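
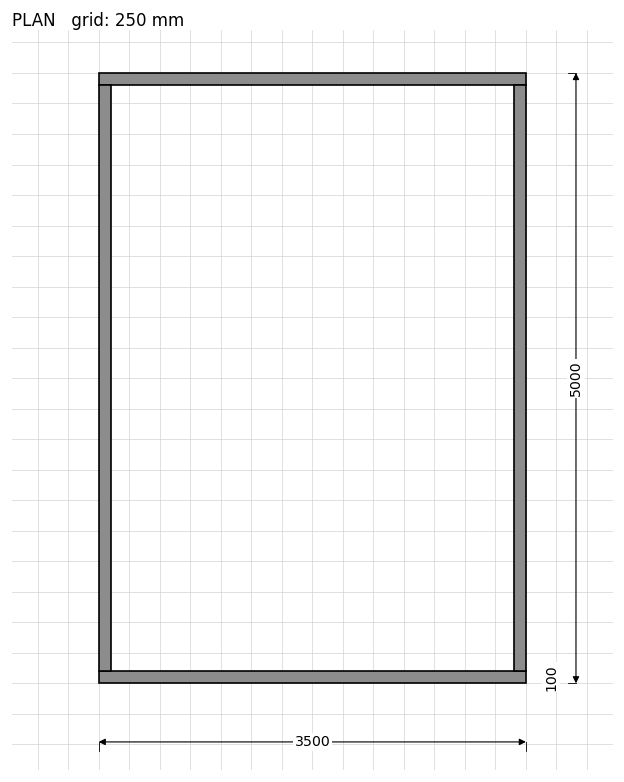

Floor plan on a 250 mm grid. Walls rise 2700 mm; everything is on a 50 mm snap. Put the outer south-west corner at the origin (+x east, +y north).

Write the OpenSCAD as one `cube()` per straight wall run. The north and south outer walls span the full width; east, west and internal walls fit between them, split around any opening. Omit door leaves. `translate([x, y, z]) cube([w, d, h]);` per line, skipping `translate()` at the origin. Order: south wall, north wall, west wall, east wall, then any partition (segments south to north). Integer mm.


cube([3500, 100, 2700]);
translate([0, 4900, 0]) cube([3500, 100, 2700]);
translate([0, 100, 0]) cube([100, 4800, 2700]);
translate([3400, 100, 0]) cube([100, 4800, 2700]);


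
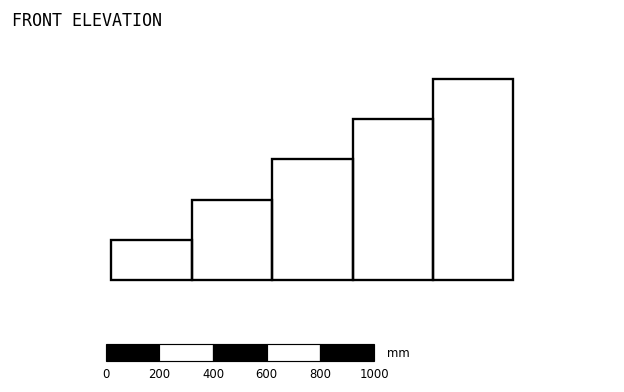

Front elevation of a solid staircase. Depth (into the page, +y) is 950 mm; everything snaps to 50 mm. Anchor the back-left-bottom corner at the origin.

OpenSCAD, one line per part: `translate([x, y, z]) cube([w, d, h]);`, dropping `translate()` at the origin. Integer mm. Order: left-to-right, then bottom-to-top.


cube([300, 950, 150]);
translate([300, 0, 0]) cube([300, 950, 300]);
translate([600, 0, 0]) cube([300, 950, 450]);
translate([900, 0, 0]) cube([300, 950, 600]);
translate([1200, 0, 0]) cube([300, 950, 750]);


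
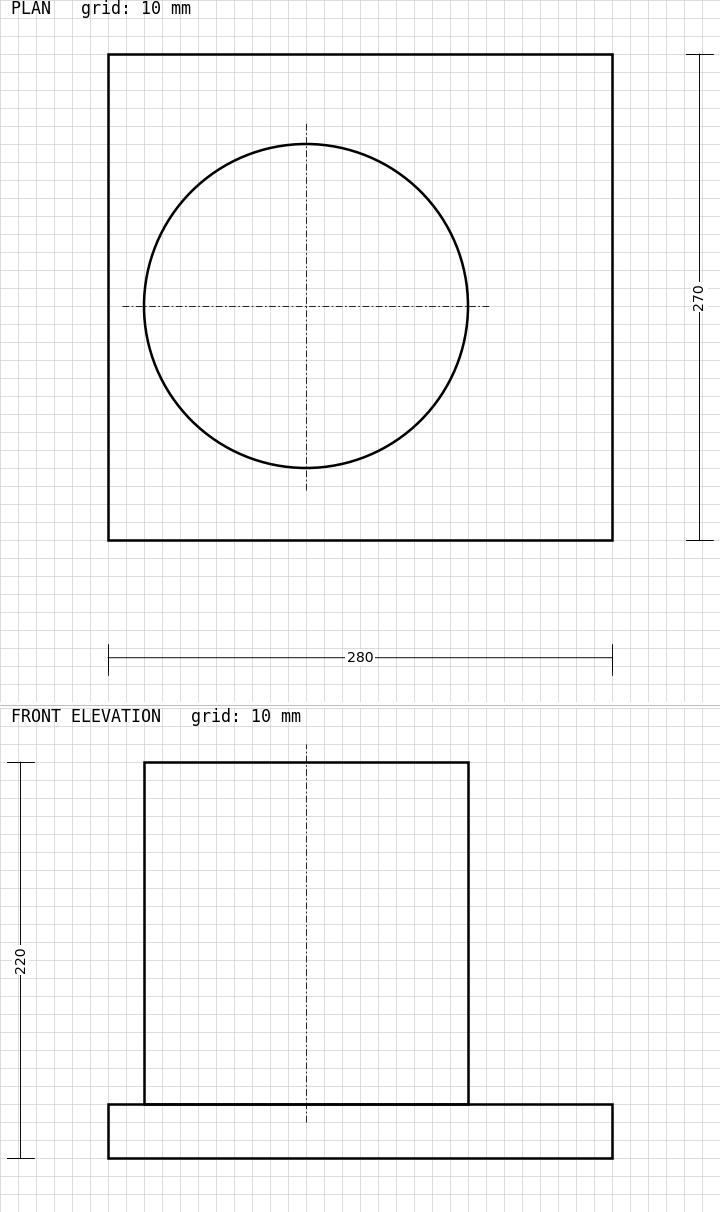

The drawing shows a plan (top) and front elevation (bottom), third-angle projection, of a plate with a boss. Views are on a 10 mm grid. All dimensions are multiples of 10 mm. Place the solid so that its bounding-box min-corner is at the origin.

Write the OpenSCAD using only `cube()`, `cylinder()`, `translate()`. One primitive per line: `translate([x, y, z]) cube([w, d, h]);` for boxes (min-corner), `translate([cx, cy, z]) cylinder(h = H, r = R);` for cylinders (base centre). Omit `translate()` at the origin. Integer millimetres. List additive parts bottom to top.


cube([280, 270, 30]);
translate([110, 130, 30]) cylinder(h = 190, r = 90);


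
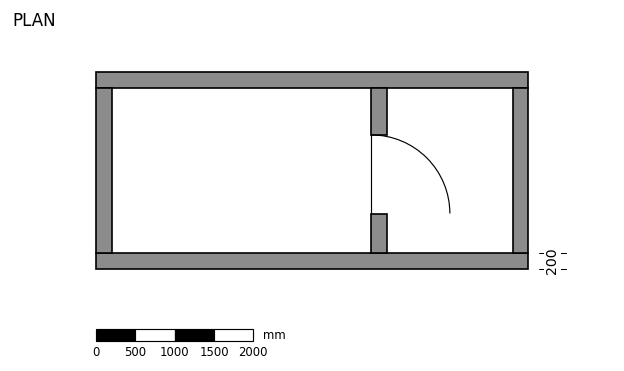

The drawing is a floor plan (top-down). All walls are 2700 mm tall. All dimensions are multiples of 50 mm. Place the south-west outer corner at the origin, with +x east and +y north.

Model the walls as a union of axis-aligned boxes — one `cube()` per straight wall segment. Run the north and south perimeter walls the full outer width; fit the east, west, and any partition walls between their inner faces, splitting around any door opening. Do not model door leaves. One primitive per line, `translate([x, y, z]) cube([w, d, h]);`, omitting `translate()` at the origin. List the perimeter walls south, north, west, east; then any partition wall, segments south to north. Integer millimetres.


cube([5500, 200, 2700]);
translate([0, 2300, 0]) cube([5500, 200, 2700]);
translate([0, 200, 0]) cube([200, 2100, 2700]);
translate([5300, 200, 0]) cube([200, 2100, 2700]);
translate([3500, 200, 0]) cube([200, 500, 2700]);
translate([3500, 1700, 0]) cube([200, 600, 2700]);


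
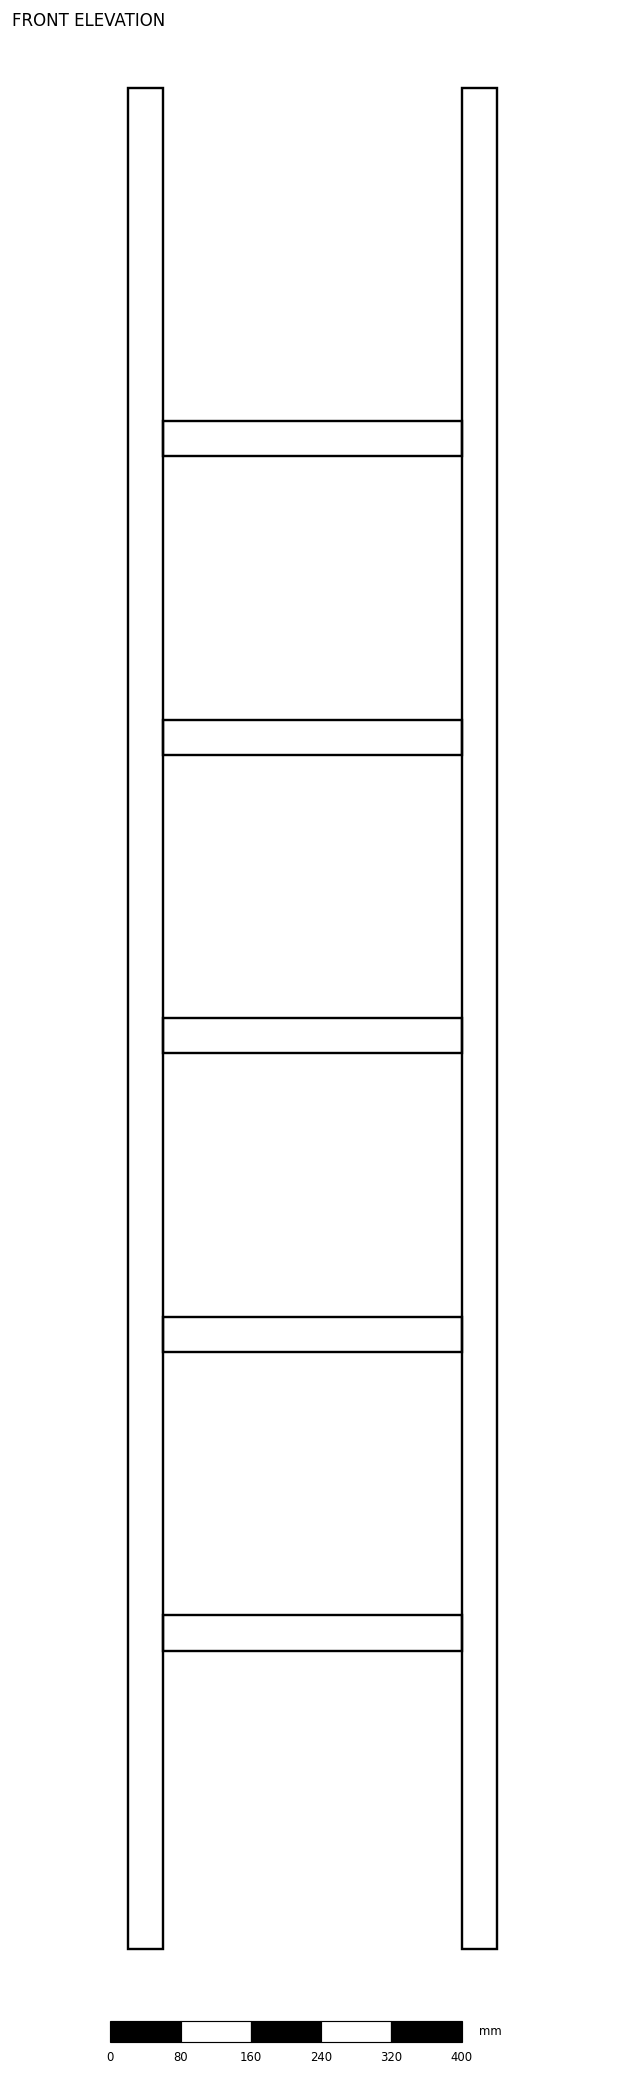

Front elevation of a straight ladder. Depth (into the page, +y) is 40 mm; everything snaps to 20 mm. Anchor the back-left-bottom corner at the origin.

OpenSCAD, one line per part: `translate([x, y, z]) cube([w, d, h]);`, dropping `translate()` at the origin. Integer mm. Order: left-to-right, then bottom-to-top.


cube([40, 40, 2120]);
translate([40, 0, 340]) cube([340, 40, 40]);
translate([40, 0, 680]) cube([340, 40, 40]);
translate([40, 0, 1020]) cube([340, 40, 40]);
translate([40, 0, 1360]) cube([340, 40, 40]);
translate([40, 0, 1700]) cube([340, 40, 40]);
translate([380, 0, 0]) cube([40, 40, 2120]);


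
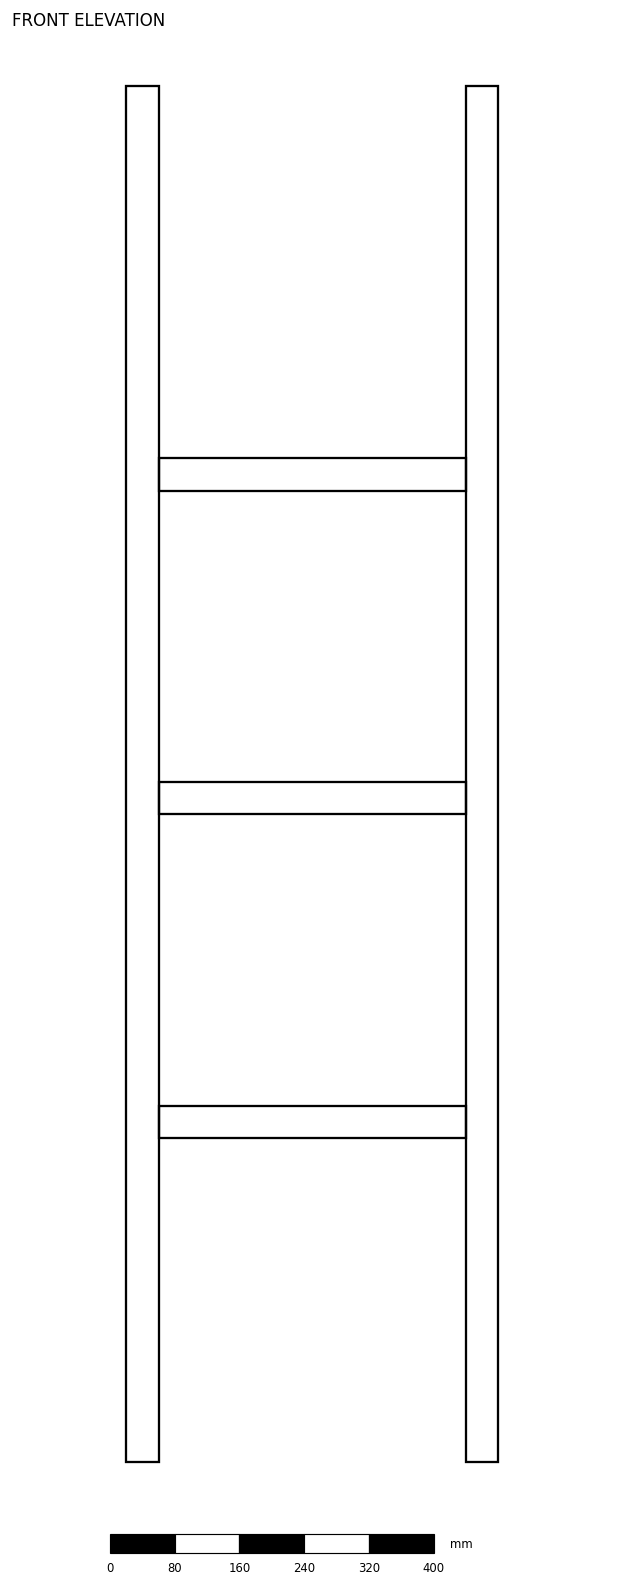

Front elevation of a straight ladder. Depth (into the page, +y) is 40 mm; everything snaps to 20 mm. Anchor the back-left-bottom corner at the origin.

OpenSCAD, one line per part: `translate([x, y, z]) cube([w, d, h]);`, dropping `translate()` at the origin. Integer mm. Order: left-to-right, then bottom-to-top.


cube([40, 40, 1700]);
translate([40, 0, 400]) cube([380, 40, 40]);
translate([40, 0, 800]) cube([380, 40, 40]);
translate([40, 0, 1200]) cube([380, 40, 40]);
translate([420, 0, 0]) cube([40, 40, 1700]);


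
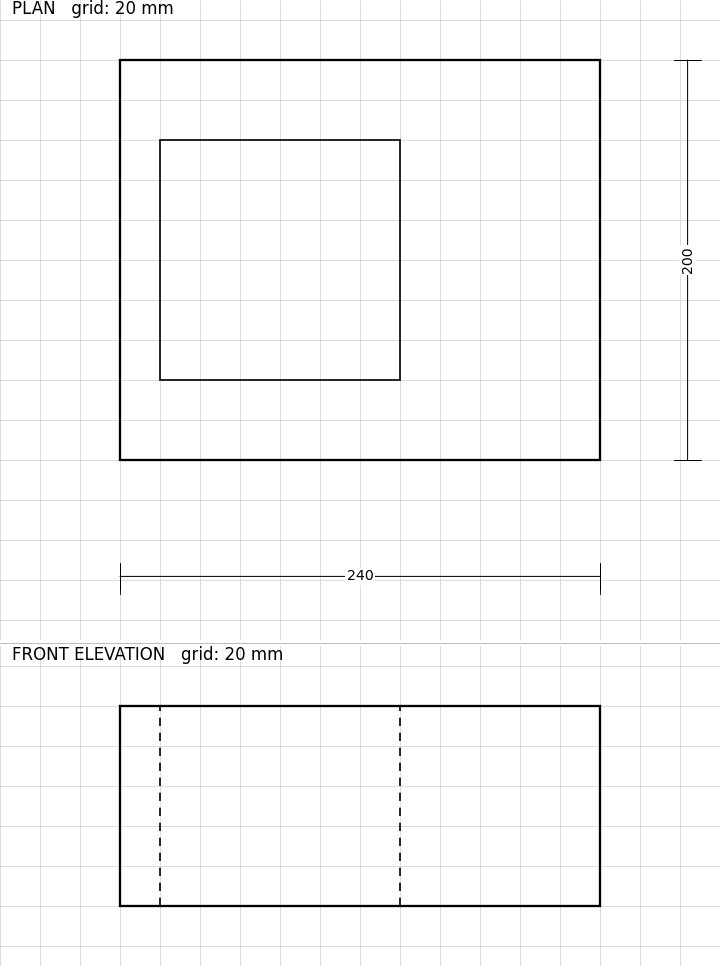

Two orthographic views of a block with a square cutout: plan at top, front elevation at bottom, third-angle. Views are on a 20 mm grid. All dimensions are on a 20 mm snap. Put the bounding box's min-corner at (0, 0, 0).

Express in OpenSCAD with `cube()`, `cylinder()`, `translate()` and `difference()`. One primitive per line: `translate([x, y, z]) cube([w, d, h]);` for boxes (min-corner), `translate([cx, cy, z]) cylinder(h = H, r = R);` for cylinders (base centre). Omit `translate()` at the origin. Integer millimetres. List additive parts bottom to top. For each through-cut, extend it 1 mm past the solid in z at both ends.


difference() {
  cube([240, 200, 100]);
  translate([20, 40, -1]) cube([120, 120, 102]);
}


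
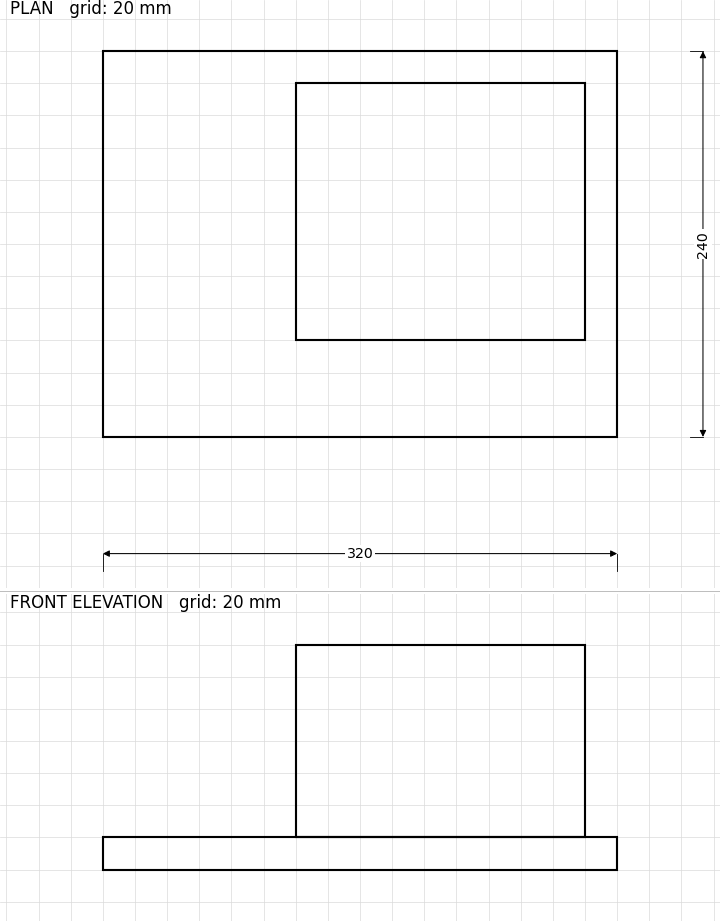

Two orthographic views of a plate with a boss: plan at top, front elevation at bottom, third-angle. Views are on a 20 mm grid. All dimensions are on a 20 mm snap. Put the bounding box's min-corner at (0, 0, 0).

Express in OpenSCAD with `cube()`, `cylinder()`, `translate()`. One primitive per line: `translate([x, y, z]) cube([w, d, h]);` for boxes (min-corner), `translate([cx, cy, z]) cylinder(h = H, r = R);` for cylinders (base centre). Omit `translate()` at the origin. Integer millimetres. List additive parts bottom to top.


cube([320, 240, 20]);
translate([120, 60, 20]) cube([180, 160, 120]);


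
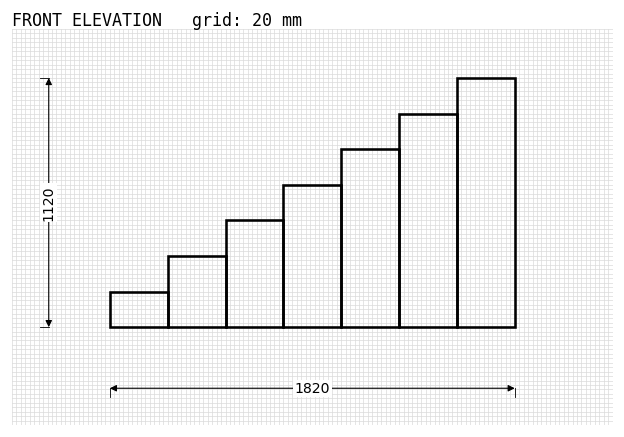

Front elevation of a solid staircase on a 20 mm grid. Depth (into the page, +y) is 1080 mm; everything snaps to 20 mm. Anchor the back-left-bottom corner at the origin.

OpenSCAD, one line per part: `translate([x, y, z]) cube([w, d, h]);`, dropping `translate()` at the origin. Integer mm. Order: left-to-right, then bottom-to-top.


cube([260, 1080, 160]);
translate([260, 0, 0]) cube([260, 1080, 320]);
translate([520, 0, 0]) cube([260, 1080, 480]);
translate([780, 0, 0]) cube([260, 1080, 640]);
translate([1040, 0, 0]) cube([260, 1080, 800]);
translate([1300, 0, 0]) cube([260, 1080, 960]);
translate([1560, 0, 0]) cube([260, 1080, 1120]);


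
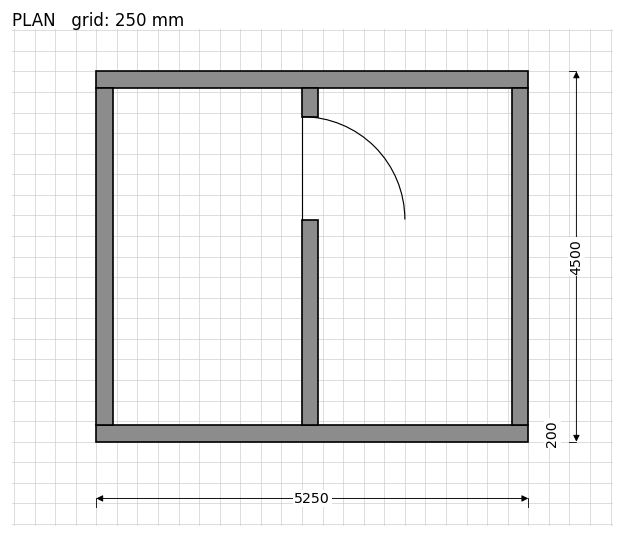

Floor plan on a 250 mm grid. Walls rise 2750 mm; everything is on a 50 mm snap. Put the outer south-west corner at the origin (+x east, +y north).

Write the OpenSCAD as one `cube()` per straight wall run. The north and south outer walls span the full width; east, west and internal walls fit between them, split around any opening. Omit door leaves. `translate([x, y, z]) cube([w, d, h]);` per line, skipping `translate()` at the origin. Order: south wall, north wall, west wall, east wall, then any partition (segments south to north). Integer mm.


cube([5250, 200, 2750]);
translate([0, 4300, 0]) cube([5250, 200, 2750]);
translate([0, 200, 0]) cube([200, 4100, 2750]);
translate([5050, 200, 0]) cube([200, 4100, 2750]);
translate([2500, 200, 0]) cube([200, 2500, 2750]);
translate([2500, 3950, 0]) cube([200, 350, 2750]);


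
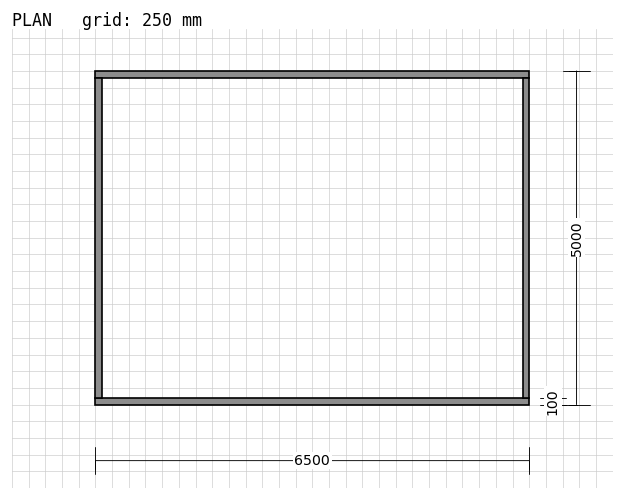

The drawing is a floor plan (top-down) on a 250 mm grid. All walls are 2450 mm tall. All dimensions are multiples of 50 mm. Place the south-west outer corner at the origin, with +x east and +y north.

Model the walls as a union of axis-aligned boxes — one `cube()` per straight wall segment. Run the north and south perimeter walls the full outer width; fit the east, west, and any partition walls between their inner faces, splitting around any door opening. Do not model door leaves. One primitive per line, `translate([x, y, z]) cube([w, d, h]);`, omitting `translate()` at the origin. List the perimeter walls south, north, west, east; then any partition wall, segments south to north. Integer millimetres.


cube([6500, 100, 2450]);
translate([0, 4900, 0]) cube([6500, 100, 2450]);
translate([0, 100, 0]) cube([100, 4800, 2450]);
translate([6400, 100, 0]) cube([100, 4800, 2450]);


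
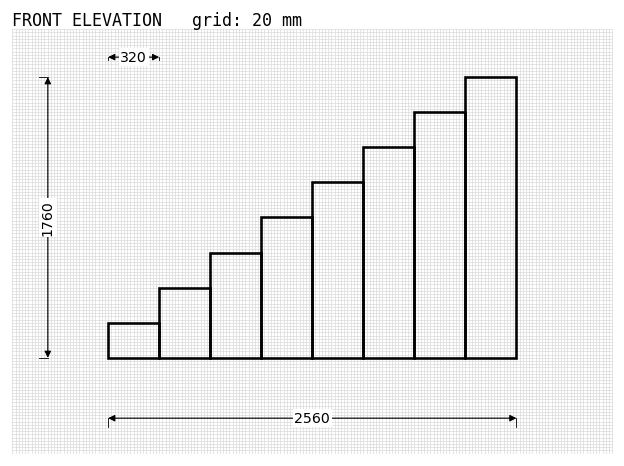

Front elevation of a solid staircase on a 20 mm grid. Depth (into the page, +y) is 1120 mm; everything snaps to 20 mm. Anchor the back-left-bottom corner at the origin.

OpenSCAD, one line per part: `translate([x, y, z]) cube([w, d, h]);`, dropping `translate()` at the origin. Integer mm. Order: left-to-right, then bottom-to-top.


cube([320, 1120, 220]);
translate([320, 0, 0]) cube([320, 1120, 440]);
translate([640, 0, 0]) cube([320, 1120, 660]);
translate([960, 0, 0]) cube([320, 1120, 880]);
translate([1280, 0, 0]) cube([320, 1120, 1100]);
translate([1600, 0, 0]) cube([320, 1120, 1320]);
translate([1920, 0, 0]) cube([320, 1120, 1540]);
translate([2240, 0, 0]) cube([320, 1120, 1760]);


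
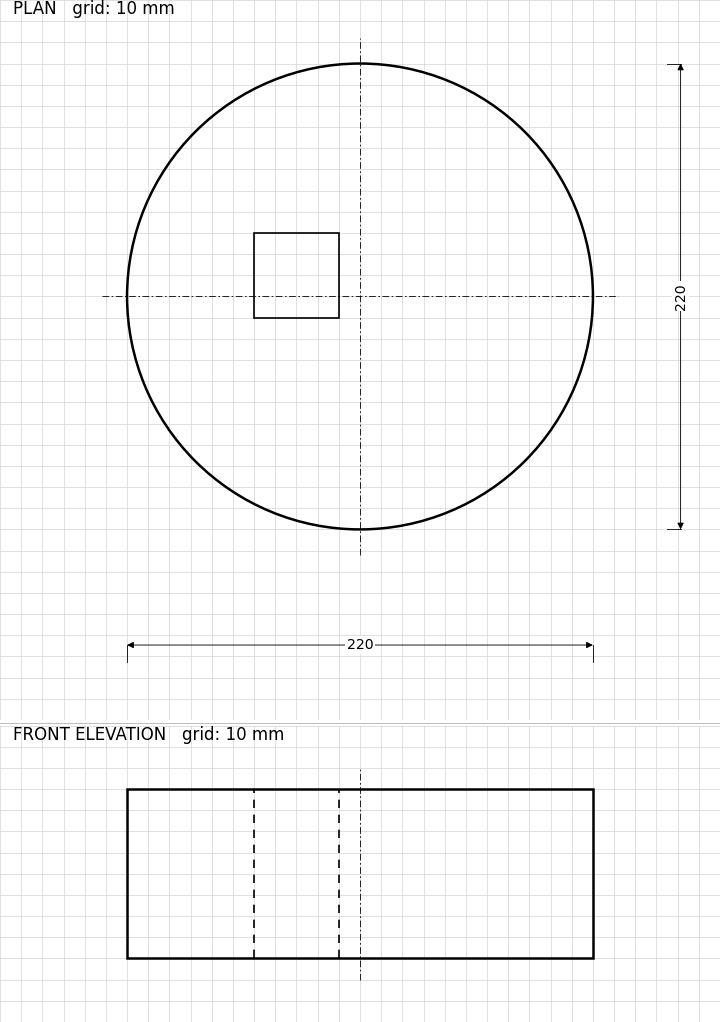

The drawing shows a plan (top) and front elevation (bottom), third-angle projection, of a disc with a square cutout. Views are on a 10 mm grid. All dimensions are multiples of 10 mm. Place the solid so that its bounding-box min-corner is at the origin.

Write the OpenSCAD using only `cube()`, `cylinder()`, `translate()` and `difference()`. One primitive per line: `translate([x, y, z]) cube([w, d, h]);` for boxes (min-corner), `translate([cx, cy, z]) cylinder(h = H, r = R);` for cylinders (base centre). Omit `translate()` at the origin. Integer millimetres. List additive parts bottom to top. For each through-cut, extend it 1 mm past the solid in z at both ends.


difference() {
  translate([110, 110, 0]) cylinder(h = 80, r = 110);
  translate([60, 100, -1]) cube([40, 40, 82]);
}


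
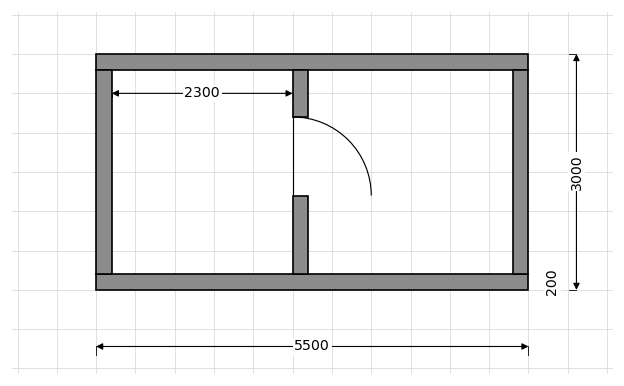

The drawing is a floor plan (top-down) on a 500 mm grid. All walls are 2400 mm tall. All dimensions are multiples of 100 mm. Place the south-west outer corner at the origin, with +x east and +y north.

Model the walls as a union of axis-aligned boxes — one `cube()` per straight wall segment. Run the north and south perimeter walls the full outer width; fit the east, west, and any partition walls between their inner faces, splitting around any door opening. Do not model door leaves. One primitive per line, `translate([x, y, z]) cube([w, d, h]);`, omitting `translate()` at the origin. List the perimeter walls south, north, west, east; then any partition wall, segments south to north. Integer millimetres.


cube([5500, 200, 2400]);
translate([0, 2800, 0]) cube([5500, 200, 2400]);
translate([0, 200, 0]) cube([200, 2600, 2400]);
translate([5300, 200, 0]) cube([200, 2600, 2400]);
translate([2500, 200, 0]) cube([200, 1000, 2400]);
translate([2500, 2200, 0]) cube([200, 600, 2400]);


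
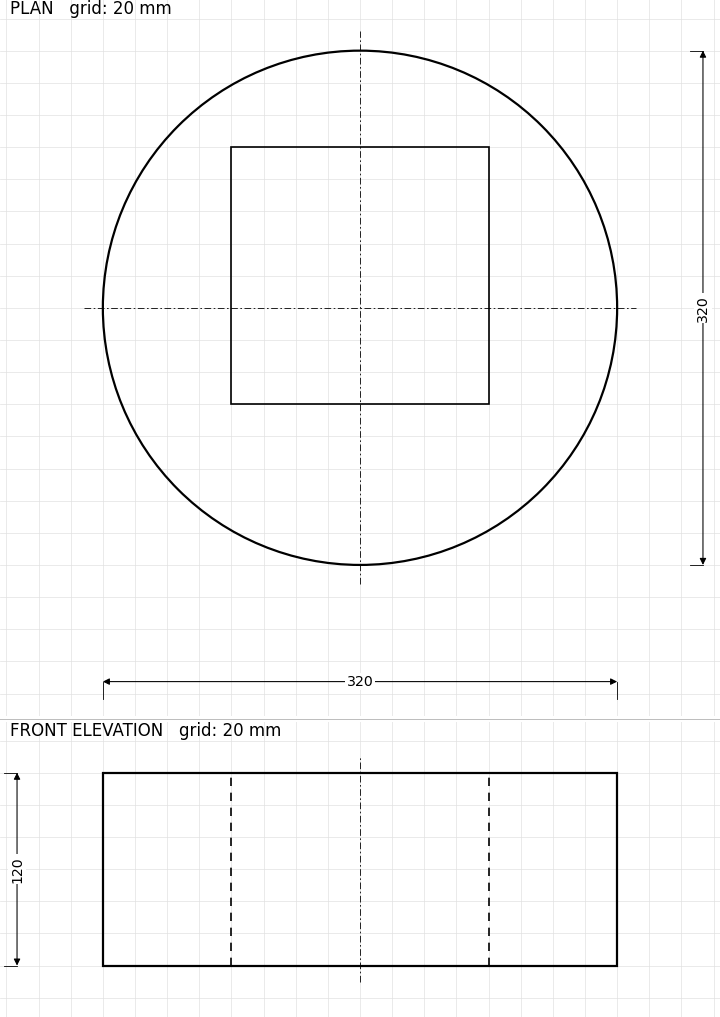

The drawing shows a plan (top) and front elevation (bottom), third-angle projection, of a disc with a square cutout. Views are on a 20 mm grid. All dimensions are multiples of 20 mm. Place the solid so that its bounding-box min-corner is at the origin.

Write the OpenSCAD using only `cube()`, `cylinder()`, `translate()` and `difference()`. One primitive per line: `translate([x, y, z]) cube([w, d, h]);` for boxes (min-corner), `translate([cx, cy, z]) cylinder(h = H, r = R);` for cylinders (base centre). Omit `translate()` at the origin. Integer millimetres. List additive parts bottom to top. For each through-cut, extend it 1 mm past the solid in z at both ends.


difference() {
  translate([160, 160, 0]) cylinder(h = 120, r = 160);
  translate([80, 100, -1]) cube([160, 160, 122]);
}


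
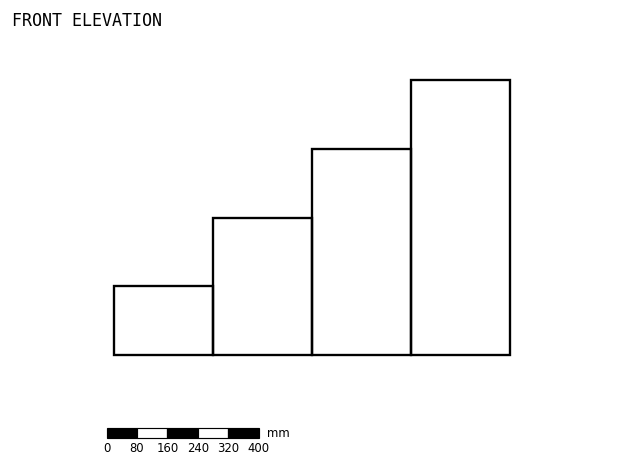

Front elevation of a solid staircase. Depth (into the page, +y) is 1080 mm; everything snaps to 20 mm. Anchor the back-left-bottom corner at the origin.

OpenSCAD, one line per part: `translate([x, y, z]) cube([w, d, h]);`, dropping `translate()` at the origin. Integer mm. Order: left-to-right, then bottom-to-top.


cube([260, 1080, 180]);
translate([260, 0, 0]) cube([260, 1080, 360]);
translate([520, 0, 0]) cube([260, 1080, 540]);
translate([780, 0, 0]) cube([260, 1080, 720]);


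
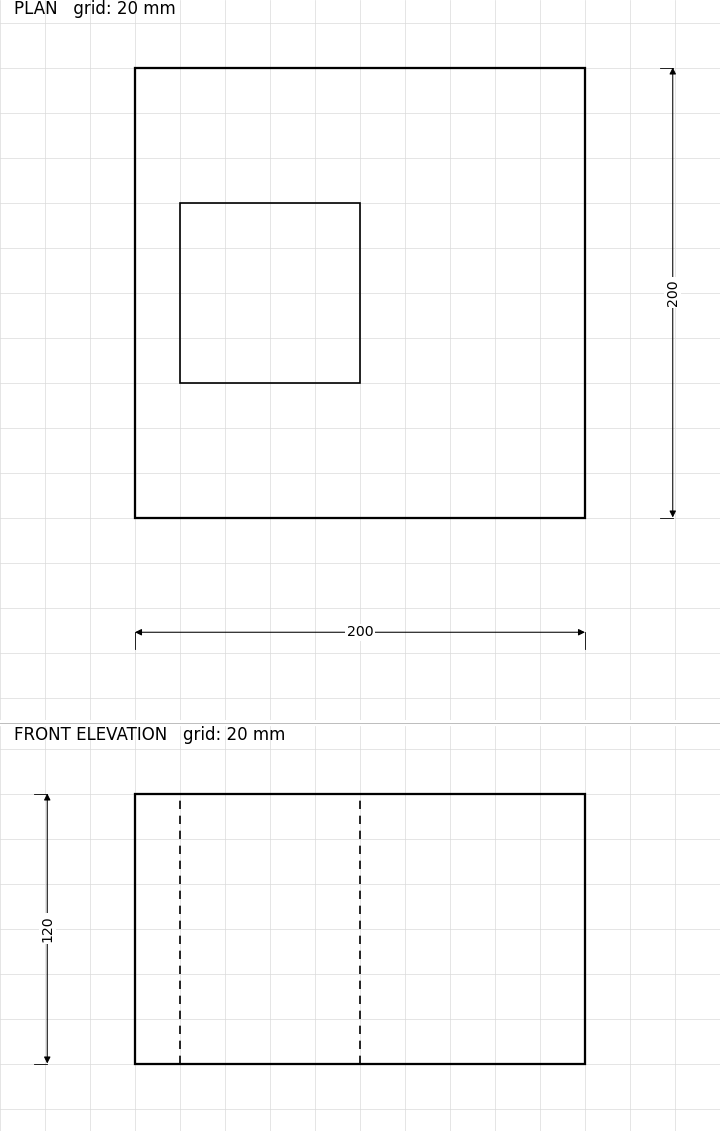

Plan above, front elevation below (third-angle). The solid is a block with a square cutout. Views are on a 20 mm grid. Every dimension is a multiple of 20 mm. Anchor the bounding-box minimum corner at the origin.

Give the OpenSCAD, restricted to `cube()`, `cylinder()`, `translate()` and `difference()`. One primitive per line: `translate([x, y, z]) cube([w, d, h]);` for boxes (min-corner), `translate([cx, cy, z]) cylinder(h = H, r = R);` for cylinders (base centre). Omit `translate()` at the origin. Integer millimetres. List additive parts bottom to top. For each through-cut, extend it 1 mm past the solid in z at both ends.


difference() {
  cube([200, 200, 120]);
  translate([20, 60, -1]) cube([80, 80, 122]);
}


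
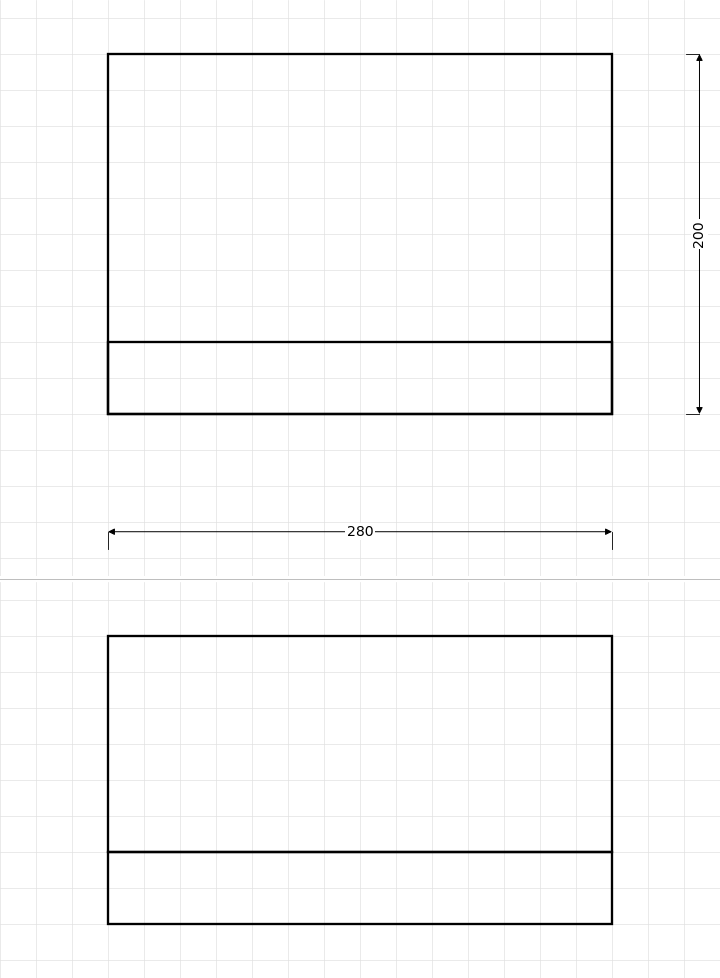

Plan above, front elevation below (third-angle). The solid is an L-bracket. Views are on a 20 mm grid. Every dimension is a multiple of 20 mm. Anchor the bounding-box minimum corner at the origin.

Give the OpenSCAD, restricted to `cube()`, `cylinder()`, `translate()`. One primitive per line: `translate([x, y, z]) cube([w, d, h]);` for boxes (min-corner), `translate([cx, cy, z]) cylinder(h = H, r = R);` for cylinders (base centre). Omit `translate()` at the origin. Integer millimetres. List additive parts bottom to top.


cube([280, 200, 40]);
translate([0, 0, 40]) cube([280, 40, 120]);


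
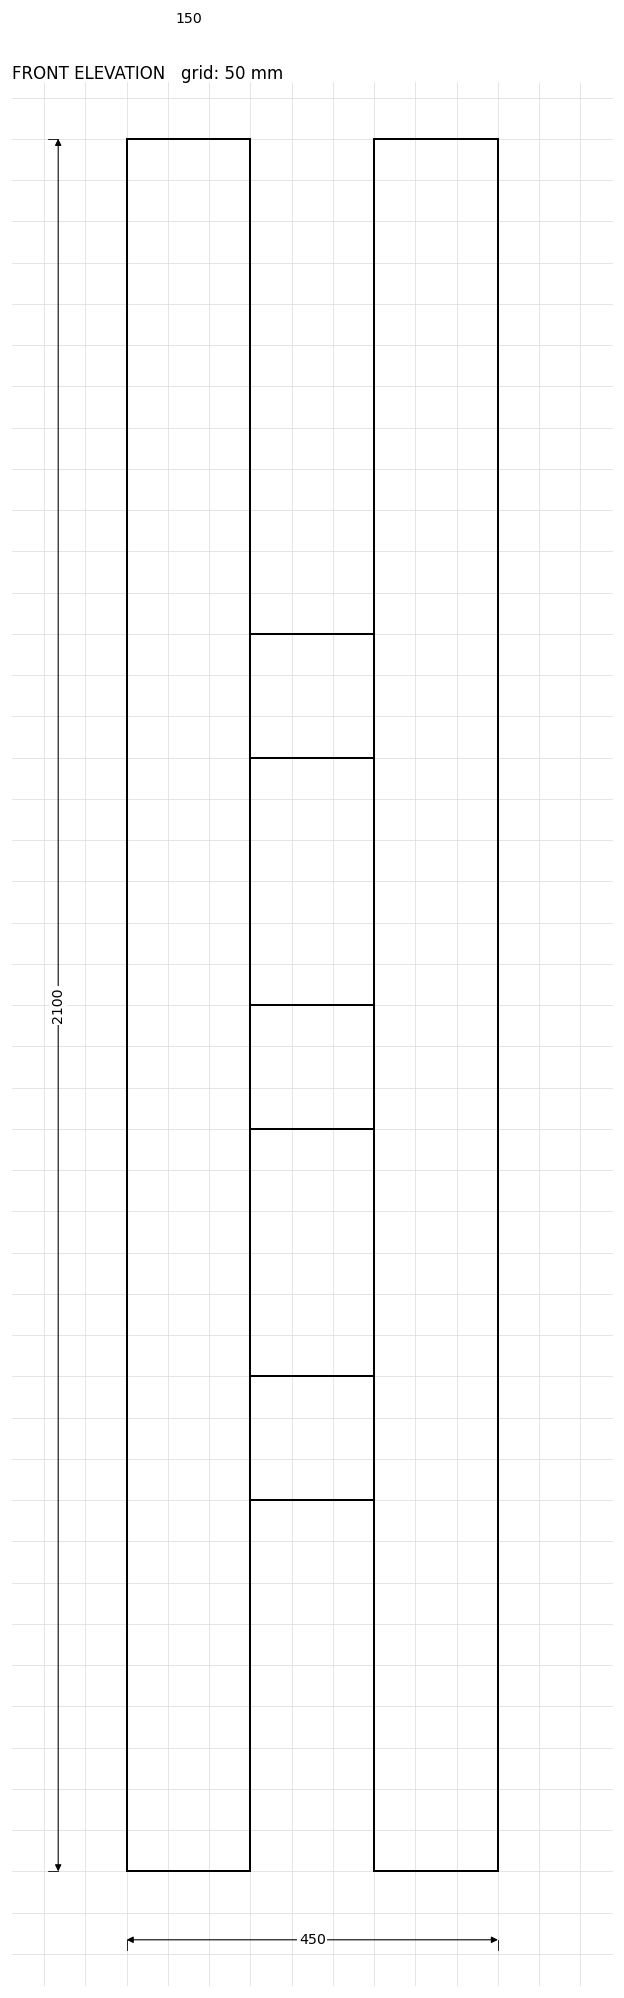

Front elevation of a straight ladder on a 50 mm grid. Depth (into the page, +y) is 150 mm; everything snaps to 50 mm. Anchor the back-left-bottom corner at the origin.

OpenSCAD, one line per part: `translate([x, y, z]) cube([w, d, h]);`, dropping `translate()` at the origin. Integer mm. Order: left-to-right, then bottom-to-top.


cube([150, 150, 2100]);
translate([150, 0, 450]) cube([150, 150, 150]);
translate([150, 0, 900]) cube([150, 150, 150]);
translate([150, 0, 1350]) cube([150, 150, 150]);
translate([300, 0, 0]) cube([150, 150, 2100]);


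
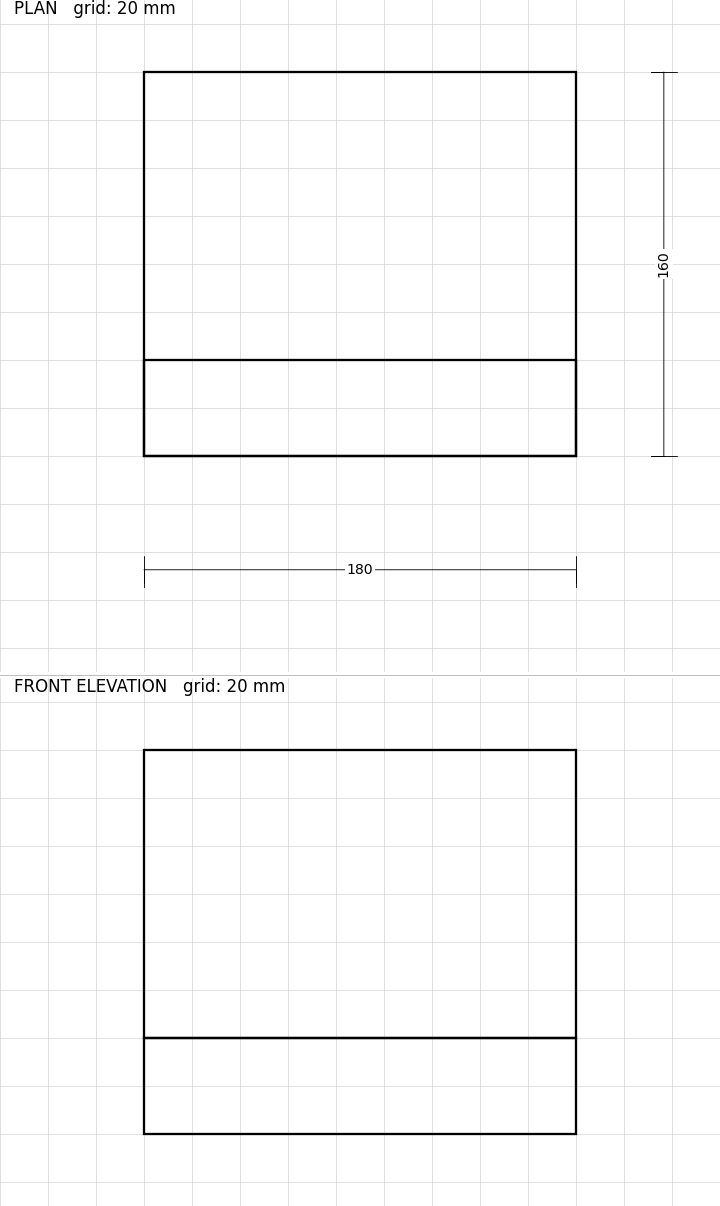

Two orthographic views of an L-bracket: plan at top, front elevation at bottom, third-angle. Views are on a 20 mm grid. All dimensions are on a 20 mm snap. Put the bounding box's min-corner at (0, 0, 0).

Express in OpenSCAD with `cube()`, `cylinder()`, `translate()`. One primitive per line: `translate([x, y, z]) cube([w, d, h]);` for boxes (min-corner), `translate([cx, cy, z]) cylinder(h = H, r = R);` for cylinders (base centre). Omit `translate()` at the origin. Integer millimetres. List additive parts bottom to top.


cube([180, 160, 40]);
translate([0, 0, 40]) cube([180, 40, 120]);


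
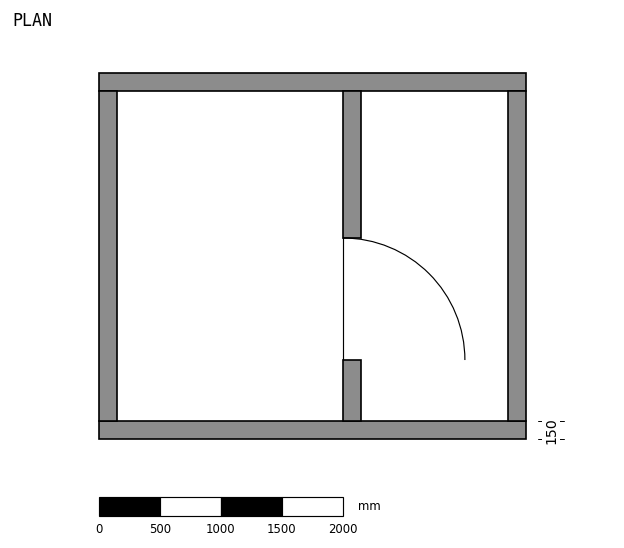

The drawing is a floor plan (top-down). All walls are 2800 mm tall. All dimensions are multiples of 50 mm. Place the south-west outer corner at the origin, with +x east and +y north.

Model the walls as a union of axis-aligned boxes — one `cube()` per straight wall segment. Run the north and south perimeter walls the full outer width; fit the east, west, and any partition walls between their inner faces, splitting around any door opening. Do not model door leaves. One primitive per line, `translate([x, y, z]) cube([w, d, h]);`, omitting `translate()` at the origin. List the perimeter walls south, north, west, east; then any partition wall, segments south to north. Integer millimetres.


cube([3500, 150, 2800]);
translate([0, 2850, 0]) cube([3500, 150, 2800]);
translate([0, 150, 0]) cube([150, 2700, 2800]);
translate([3350, 150, 0]) cube([150, 2700, 2800]);
translate([2000, 150, 0]) cube([150, 500, 2800]);
translate([2000, 1650, 0]) cube([150, 1200, 2800]);


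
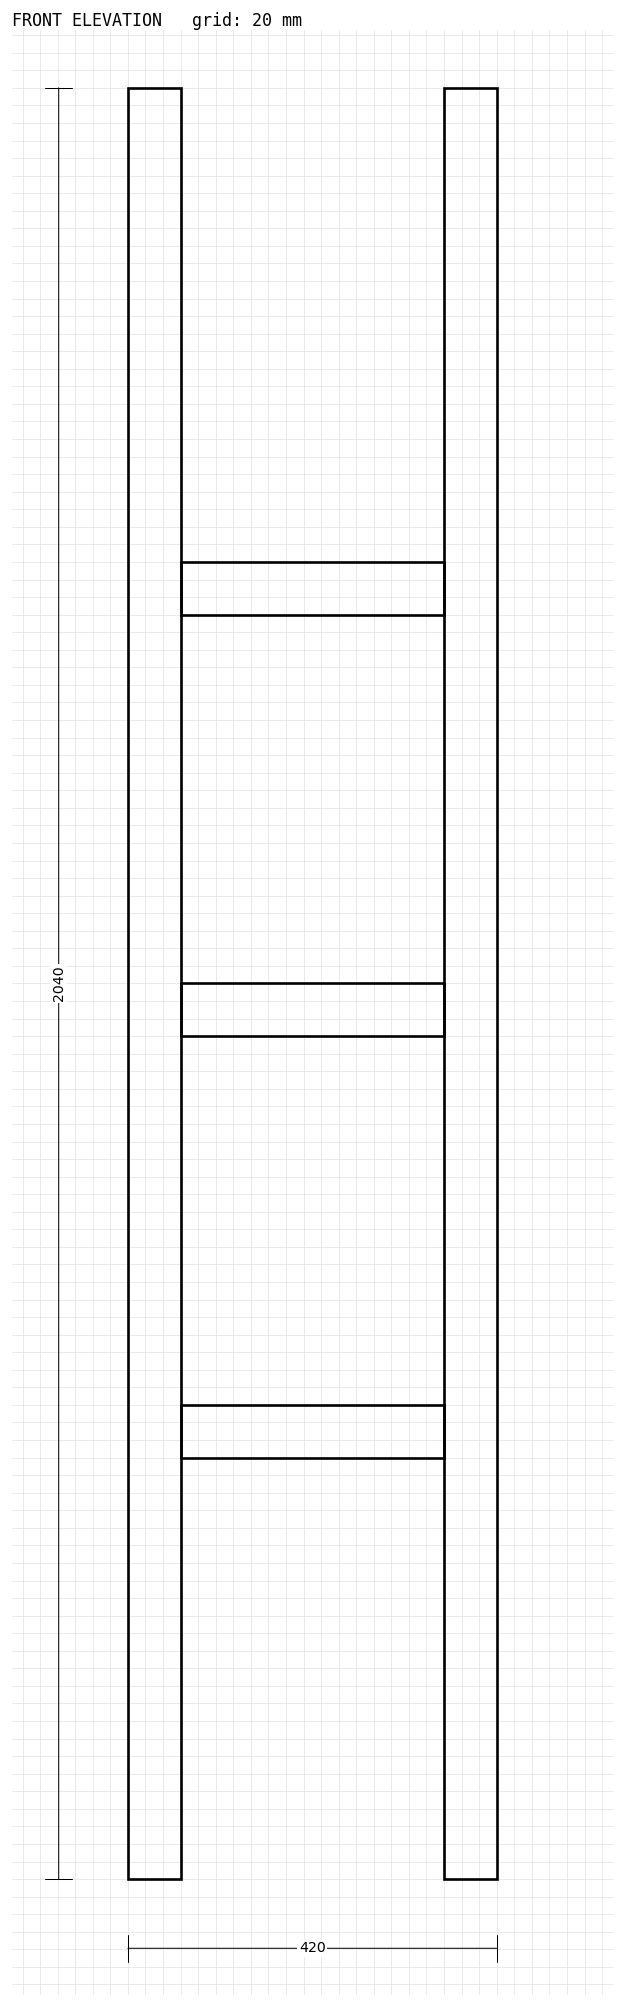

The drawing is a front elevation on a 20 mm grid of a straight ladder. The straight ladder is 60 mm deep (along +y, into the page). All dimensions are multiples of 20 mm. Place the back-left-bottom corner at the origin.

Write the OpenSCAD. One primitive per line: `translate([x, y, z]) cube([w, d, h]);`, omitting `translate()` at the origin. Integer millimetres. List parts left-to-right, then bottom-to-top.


cube([60, 60, 2040]);
translate([60, 0, 480]) cube([300, 60, 60]);
translate([60, 0, 960]) cube([300, 60, 60]);
translate([60, 0, 1440]) cube([300, 60, 60]);
translate([360, 0, 0]) cube([60, 60, 2040]);


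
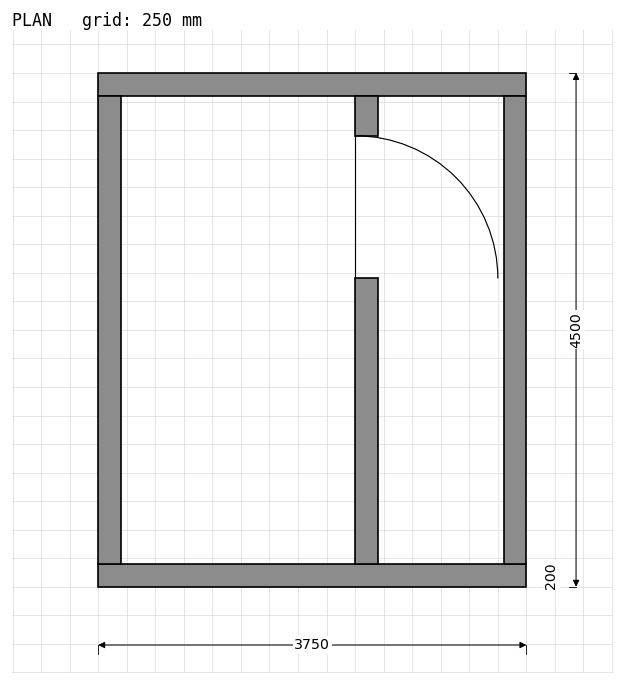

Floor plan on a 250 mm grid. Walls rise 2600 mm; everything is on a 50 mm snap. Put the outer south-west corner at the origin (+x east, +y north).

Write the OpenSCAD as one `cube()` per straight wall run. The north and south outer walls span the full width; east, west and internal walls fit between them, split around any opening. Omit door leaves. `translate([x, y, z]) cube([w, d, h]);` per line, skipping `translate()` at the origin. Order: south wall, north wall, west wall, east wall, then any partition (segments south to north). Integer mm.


cube([3750, 200, 2600]);
translate([0, 4300, 0]) cube([3750, 200, 2600]);
translate([0, 200, 0]) cube([200, 4100, 2600]);
translate([3550, 200, 0]) cube([200, 4100, 2600]);
translate([2250, 200, 0]) cube([200, 2500, 2600]);
translate([2250, 3950, 0]) cube([200, 350, 2600]);


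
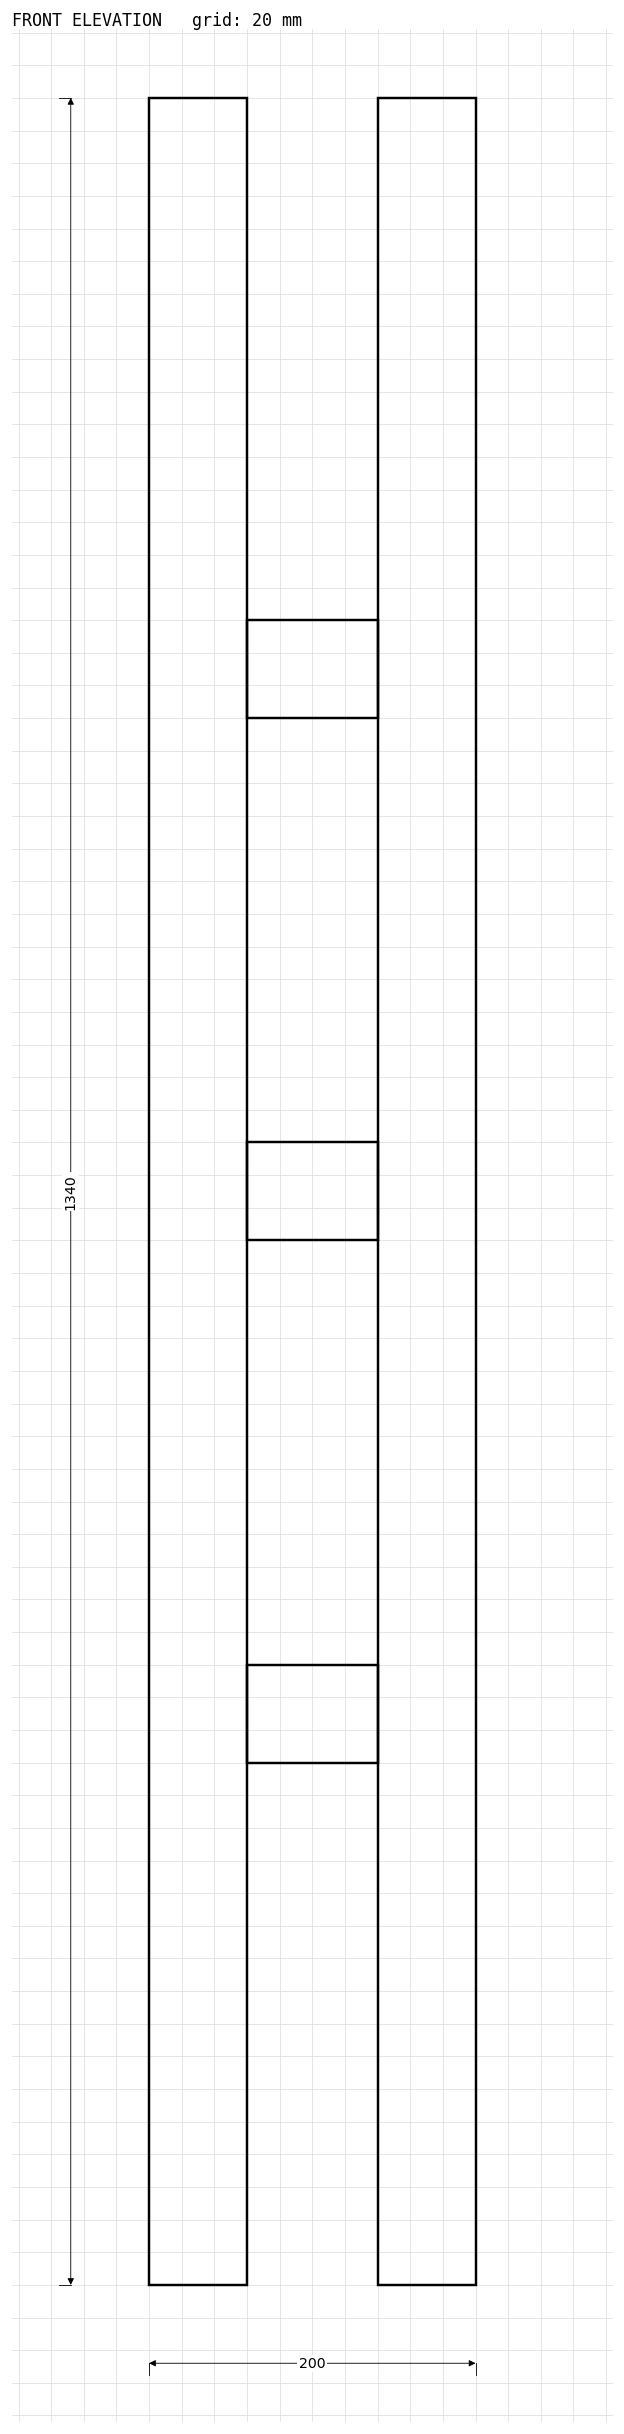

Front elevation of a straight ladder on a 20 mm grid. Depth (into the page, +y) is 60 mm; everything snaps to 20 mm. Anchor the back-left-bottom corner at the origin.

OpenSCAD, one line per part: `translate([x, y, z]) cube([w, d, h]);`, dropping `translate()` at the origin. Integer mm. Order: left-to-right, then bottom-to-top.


cube([60, 60, 1340]);
translate([60, 0, 320]) cube([80, 60, 60]);
translate([60, 0, 640]) cube([80, 60, 60]);
translate([60, 0, 960]) cube([80, 60, 60]);
translate([140, 0, 0]) cube([60, 60, 1340]);


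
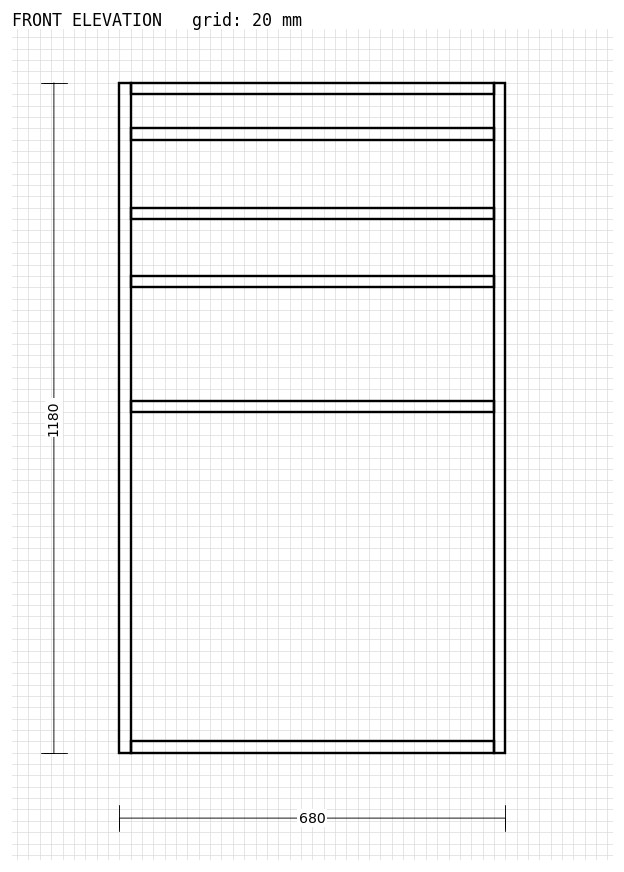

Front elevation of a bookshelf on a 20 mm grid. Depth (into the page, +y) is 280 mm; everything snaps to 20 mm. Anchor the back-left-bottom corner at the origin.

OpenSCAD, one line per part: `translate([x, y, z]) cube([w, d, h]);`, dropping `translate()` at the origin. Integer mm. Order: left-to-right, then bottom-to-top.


cube([20, 280, 1180]);
translate([20, 0, 0]) cube([640, 280, 20]);
translate([20, 0, 600]) cube([640, 280, 20]);
translate([20, 0, 820]) cube([640, 280, 20]);
translate([20, 0, 940]) cube([640, 280, 20]);
translate([20, 0, 1080]) cube([640, 280, 20]);
translate([20, 0, 1160]) cube([640, 280, 20]);
translate([660, 0, 0]) cube([20, 280, 1180]);


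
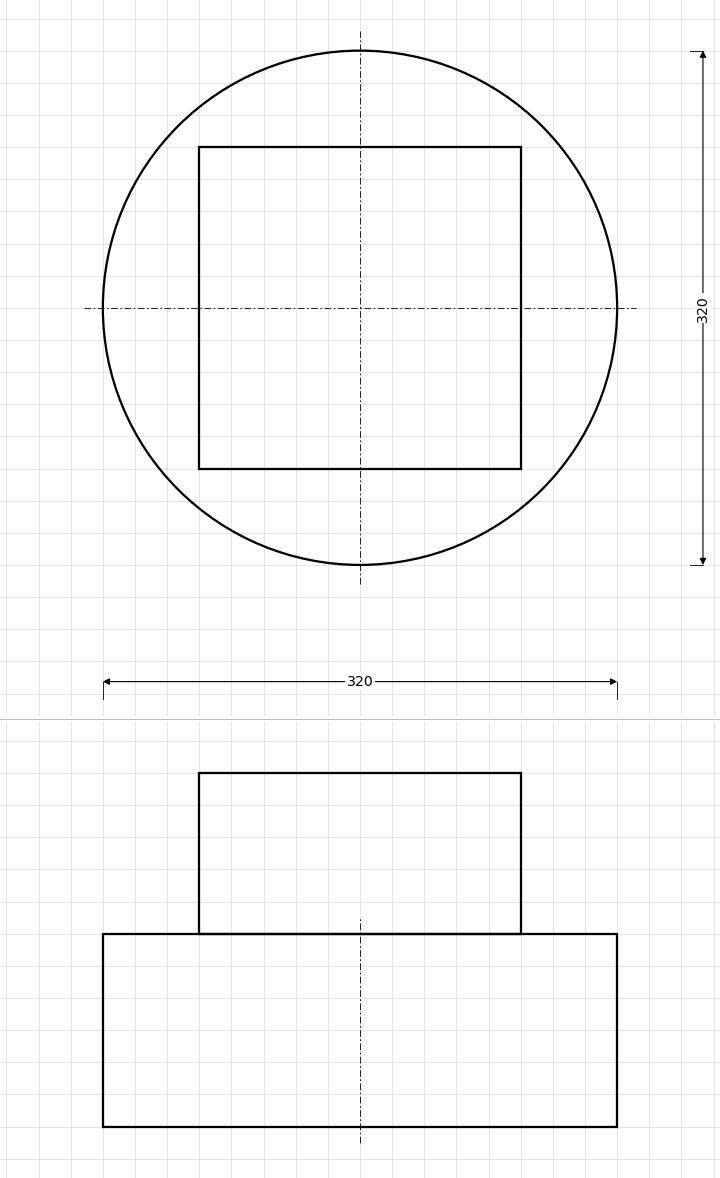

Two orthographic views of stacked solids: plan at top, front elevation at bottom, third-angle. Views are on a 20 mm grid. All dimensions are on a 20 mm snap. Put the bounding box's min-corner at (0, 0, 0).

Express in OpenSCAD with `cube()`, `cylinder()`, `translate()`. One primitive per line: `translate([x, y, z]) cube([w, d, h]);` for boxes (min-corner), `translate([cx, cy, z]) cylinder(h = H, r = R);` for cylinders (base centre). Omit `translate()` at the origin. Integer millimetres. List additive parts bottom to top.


translate([160, 160, 0]) cylinder(h = 120, r = 160);
translate([60, 60, 120]) cube([200, 200, 100]);


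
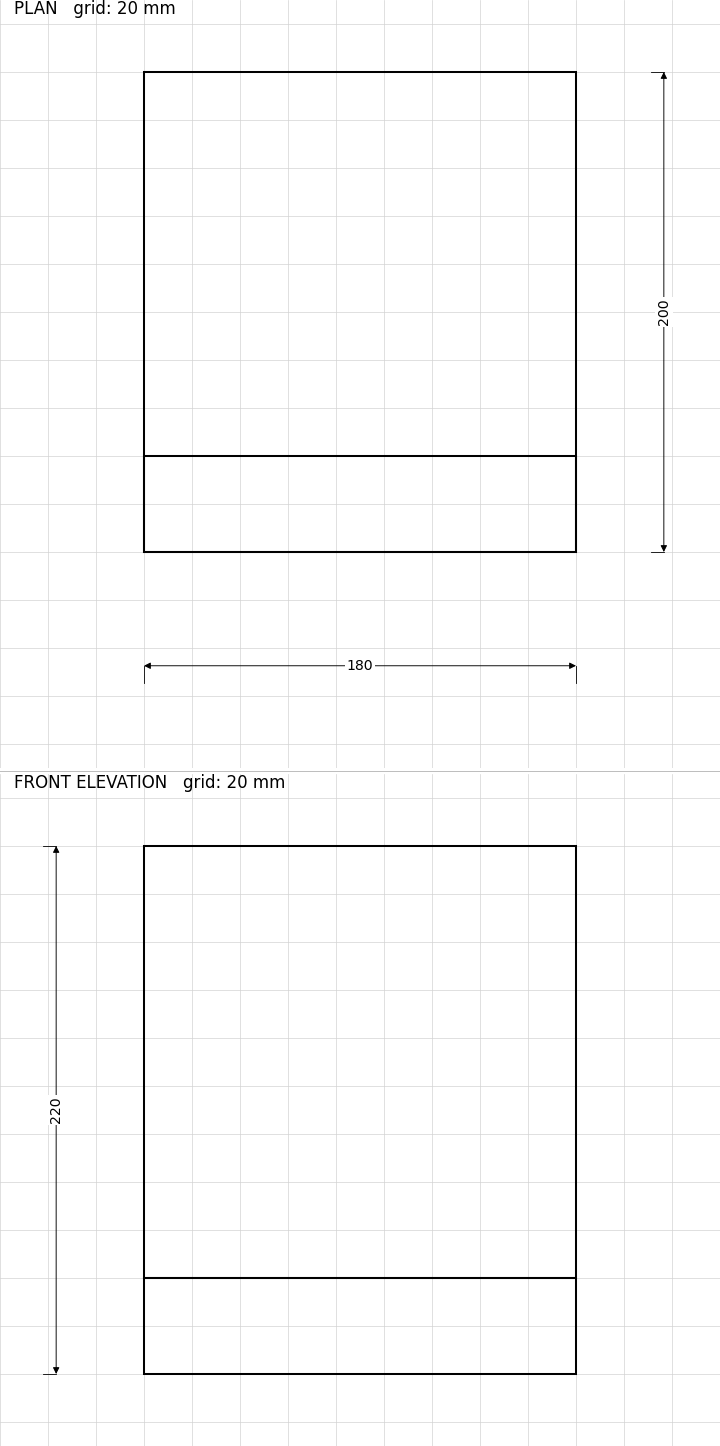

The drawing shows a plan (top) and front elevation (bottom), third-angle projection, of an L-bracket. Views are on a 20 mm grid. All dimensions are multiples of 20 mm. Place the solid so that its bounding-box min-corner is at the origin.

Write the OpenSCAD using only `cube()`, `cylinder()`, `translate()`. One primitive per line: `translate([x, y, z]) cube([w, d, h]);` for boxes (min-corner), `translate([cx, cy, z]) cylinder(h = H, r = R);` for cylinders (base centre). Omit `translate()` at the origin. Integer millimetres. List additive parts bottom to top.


cube([180, 200, 40]);
translate([0, 0, 40]) cube([180, 40, 180]);


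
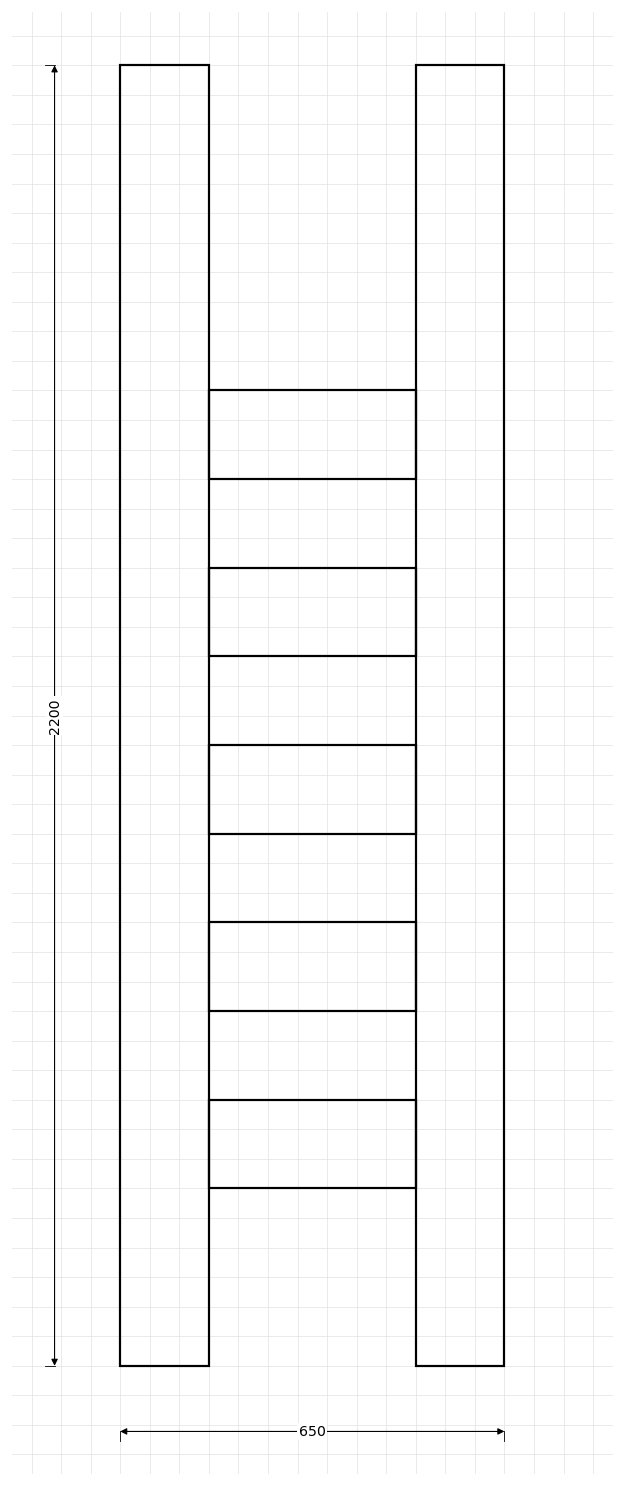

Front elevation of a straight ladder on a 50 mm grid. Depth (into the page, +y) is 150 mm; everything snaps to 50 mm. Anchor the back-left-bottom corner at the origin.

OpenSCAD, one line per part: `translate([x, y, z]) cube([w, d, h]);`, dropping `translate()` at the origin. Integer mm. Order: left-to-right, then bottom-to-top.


cube([150, 150, 2200]);
translate([150, 0, 300]) cube([350, 150, 150]);
translate([150, 0, 600]) cube([350, 150, 150]);
translate([150, 0, 900]) cube([350, 150, 150]);
translate([150, 0, 1200]) cube([350, 150, 150]);
translate([150, 0, 1500]) cube([350, 150, 150]);
translate([500, 0, 0]) cube([150, 150, 2200]);


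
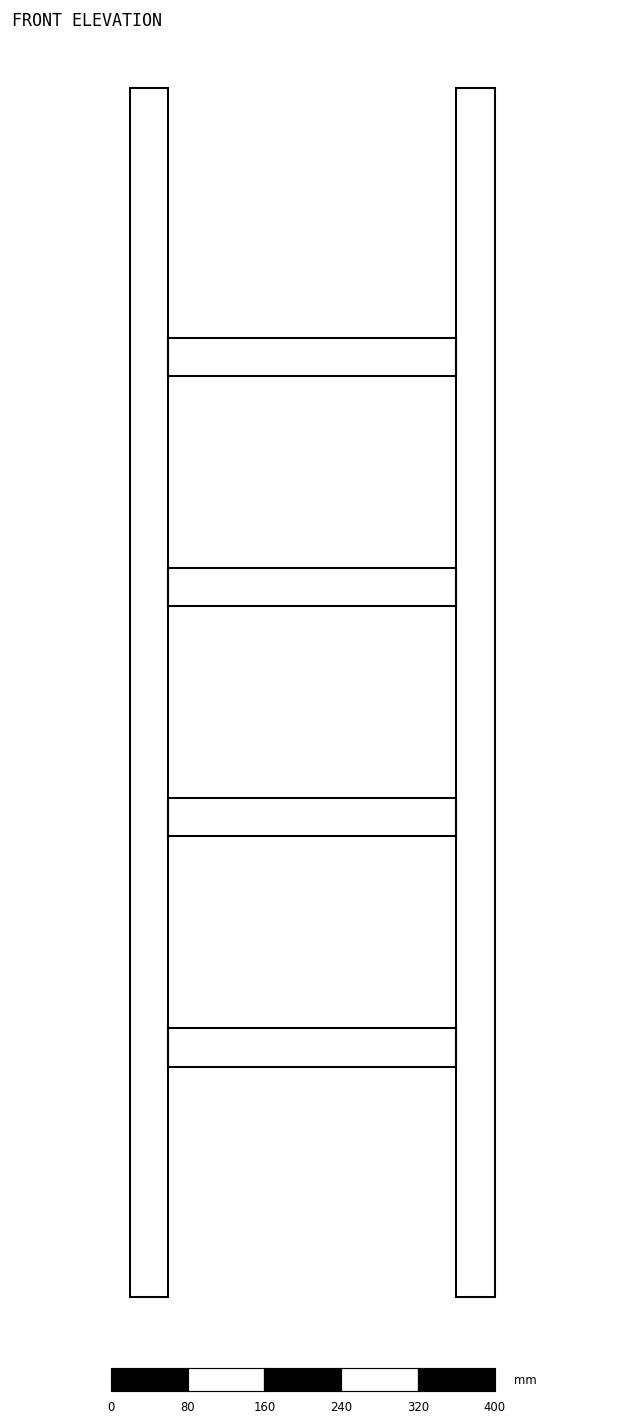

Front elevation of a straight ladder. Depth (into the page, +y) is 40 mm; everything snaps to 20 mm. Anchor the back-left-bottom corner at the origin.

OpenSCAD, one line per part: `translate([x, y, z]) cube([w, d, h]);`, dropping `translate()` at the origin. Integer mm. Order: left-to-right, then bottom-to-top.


cube([40, 40, 1260]);
translate([40, 0, 240]) cube([300, 40, 40]);
translate([40, 0, 480]) cube([300, 40, 40]);
translate([40, 0, 720]) cube([300, 40, 40]);
translate([40, 0, 960]) cube([300, 40, 40]);
translate([340, 0, 0]) cube([40, 40, 1260]);


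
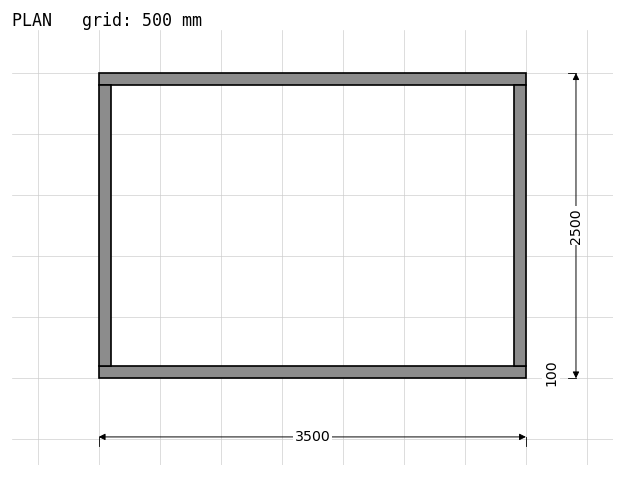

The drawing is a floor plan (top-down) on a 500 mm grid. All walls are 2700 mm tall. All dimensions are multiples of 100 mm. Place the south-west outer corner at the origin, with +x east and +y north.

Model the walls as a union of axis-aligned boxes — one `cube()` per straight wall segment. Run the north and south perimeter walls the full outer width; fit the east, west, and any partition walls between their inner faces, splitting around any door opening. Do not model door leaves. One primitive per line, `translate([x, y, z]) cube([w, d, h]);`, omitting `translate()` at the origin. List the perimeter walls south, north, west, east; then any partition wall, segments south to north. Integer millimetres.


cube([3500, 100, 2700]);
translate([0, 2400, 0]) cube([3500, 100, 2700]);
translate([0, 100, 0]) cube([100, 2300, 2700]);
translate([3400, 100, 0]) cube([100, 2300, 2700]);


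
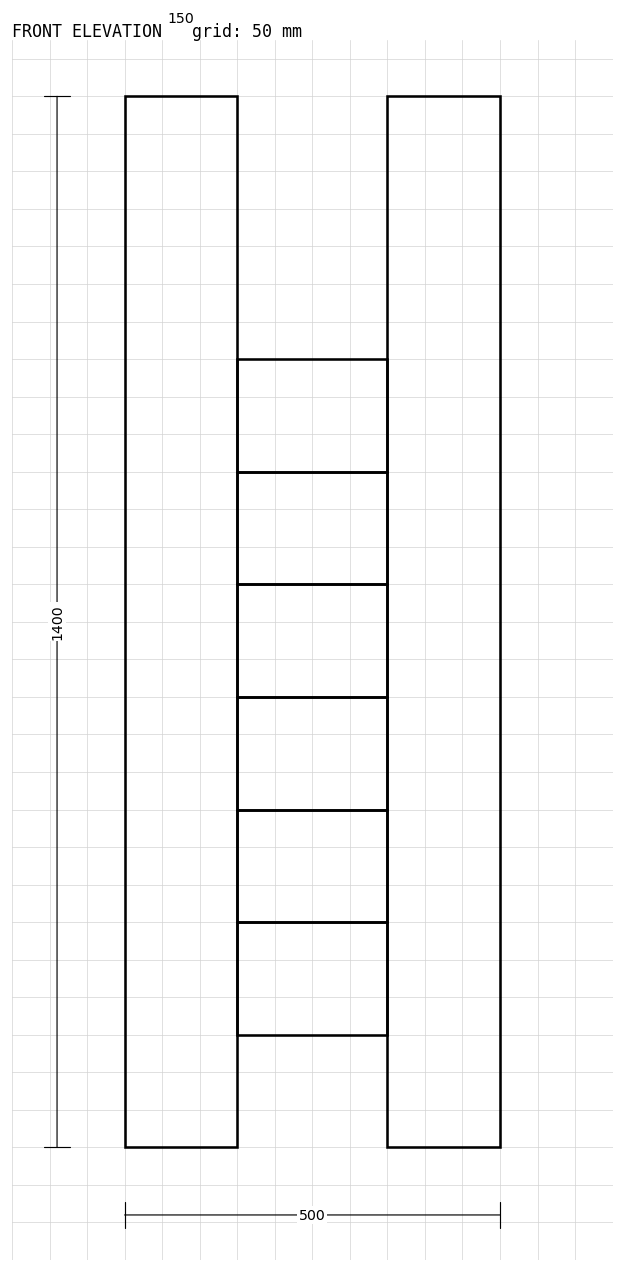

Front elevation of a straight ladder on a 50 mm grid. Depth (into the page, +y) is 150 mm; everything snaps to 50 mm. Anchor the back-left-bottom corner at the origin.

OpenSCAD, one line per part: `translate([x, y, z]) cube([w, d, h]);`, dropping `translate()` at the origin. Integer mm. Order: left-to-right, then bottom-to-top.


cube([150, 150, 1400]);
translate([150, 0, 150]) cube([200, 150, 150]);
translate([150, 0, 300]) cube([200, 150, 150]);
translate([150, 0, 450]) cube([200, 150, 150]);
translate([150, 0, 600]) cube([200, 150, 150]);
translate([150, 0, 750]) cube([200, 150, 150]);
translate([150, 0, 900]) cube([200, 150, 150]);
translate([350, 0, 0]) cube([150, 150, 1400]);


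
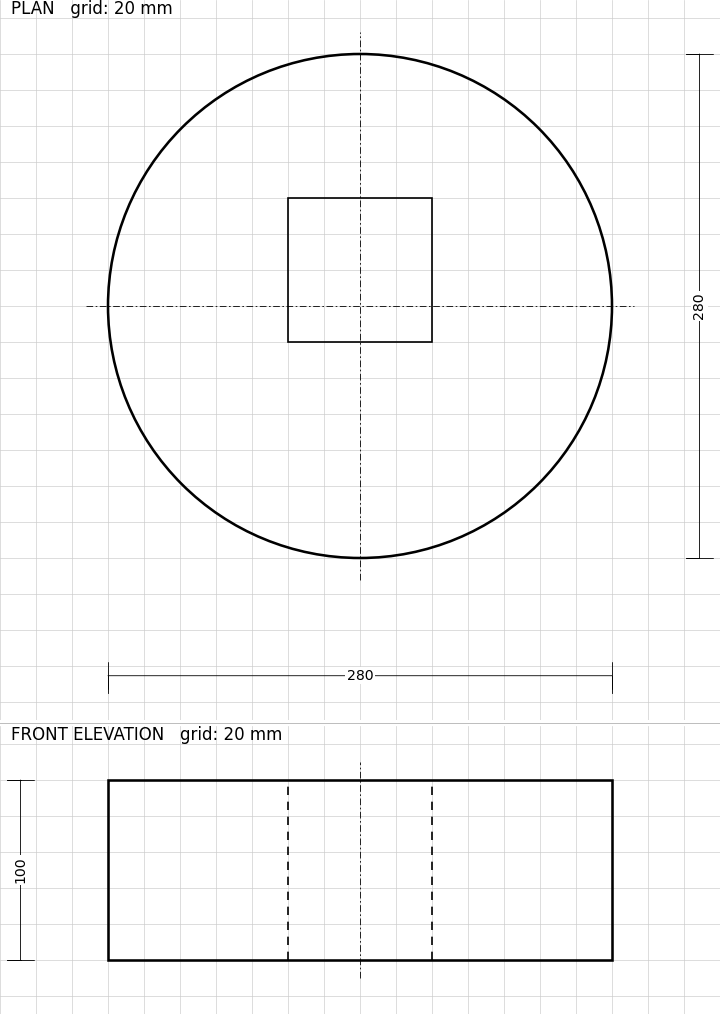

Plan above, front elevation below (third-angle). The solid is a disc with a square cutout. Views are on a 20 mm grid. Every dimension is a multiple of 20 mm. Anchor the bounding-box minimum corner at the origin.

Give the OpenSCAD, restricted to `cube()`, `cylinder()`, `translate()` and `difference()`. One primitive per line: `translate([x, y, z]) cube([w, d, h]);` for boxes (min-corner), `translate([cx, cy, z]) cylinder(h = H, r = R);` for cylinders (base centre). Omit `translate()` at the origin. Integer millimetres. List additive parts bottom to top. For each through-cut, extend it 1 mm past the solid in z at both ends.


difference() {
  translate([140, 140, 0]) cylinder(h = 100, r = 140);
  translate([100, 120, -1]) cube([80, 80, 102]);
}


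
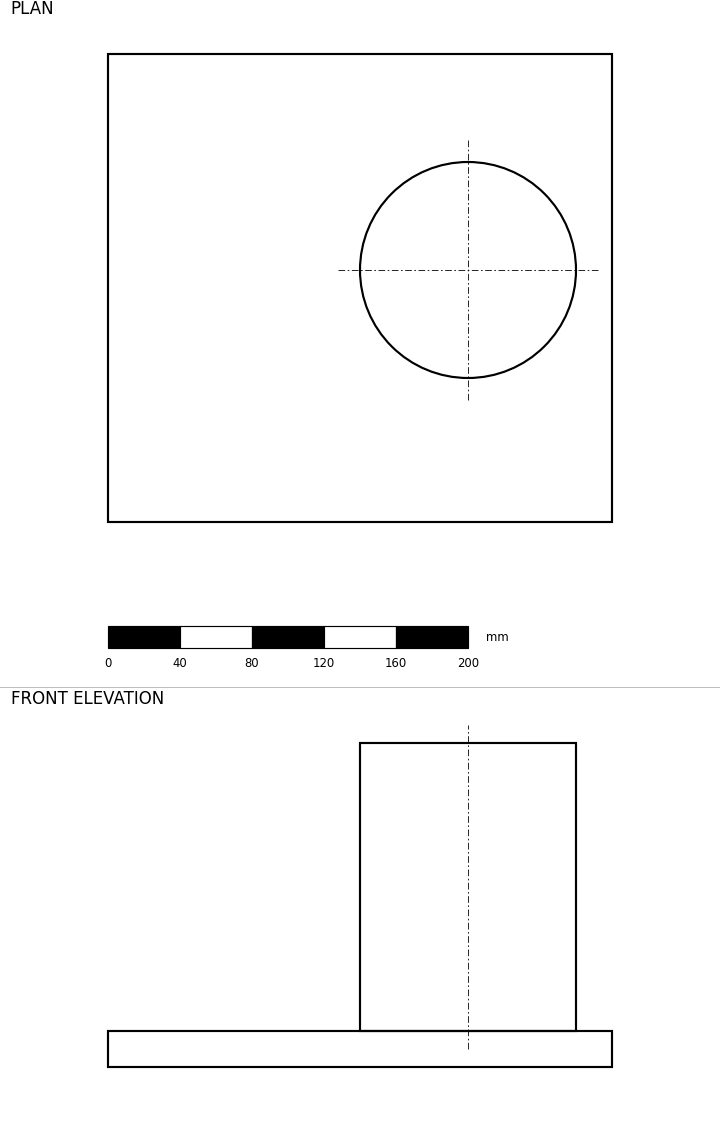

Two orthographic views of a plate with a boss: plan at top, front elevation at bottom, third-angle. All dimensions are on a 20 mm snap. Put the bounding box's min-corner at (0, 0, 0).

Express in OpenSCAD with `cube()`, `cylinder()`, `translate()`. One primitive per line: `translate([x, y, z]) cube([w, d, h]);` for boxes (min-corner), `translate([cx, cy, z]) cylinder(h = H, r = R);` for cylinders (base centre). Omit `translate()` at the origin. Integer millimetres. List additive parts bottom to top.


cube([280, 260, 20]);
translate([200, 140, 20]) cylinder(h = 160, r = 60);
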